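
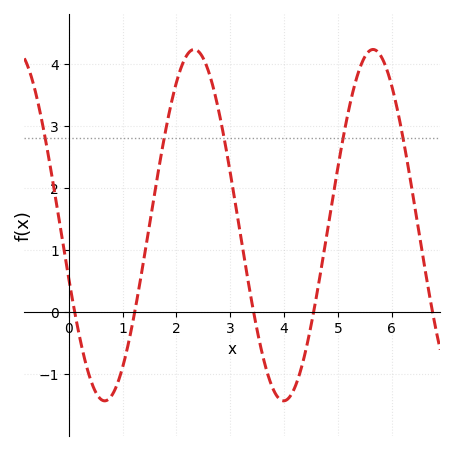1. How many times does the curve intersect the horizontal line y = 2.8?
5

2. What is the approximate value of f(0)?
0.5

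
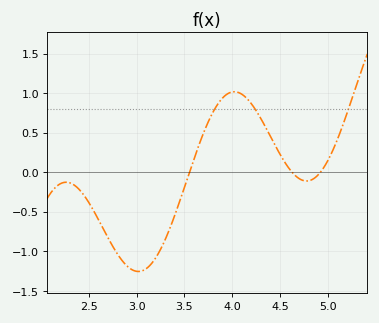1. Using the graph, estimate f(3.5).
-0.2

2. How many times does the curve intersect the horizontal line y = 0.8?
3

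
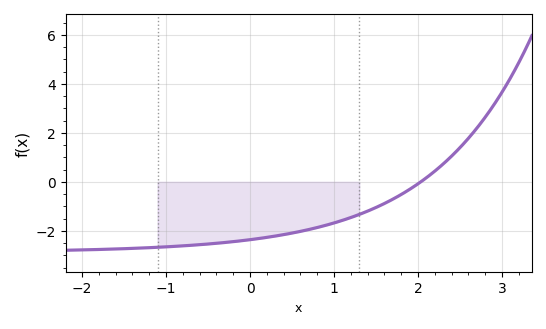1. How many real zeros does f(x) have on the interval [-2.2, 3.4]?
1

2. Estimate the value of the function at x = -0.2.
-2.44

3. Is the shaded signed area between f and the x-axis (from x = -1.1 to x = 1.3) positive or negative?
negative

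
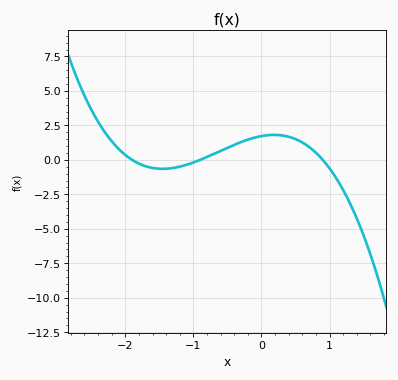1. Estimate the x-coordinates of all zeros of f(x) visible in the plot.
-1.9, -0.9, 0.9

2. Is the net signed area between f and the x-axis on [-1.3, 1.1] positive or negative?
positive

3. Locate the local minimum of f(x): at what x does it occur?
-1.45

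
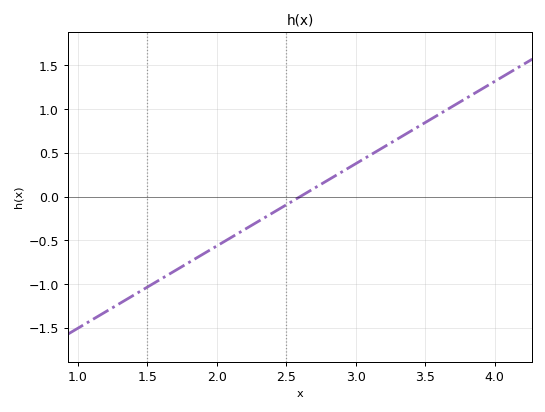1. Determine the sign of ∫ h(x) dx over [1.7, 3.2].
negative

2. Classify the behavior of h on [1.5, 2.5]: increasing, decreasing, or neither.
increasing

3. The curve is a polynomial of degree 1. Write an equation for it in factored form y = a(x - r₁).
y = 0.94(x - 2.6)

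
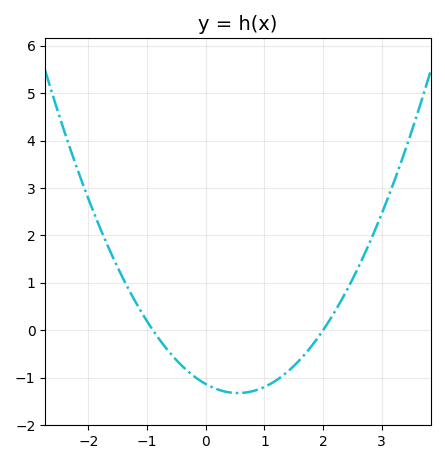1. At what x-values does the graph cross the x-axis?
-0.9, 2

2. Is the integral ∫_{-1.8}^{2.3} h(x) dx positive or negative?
negative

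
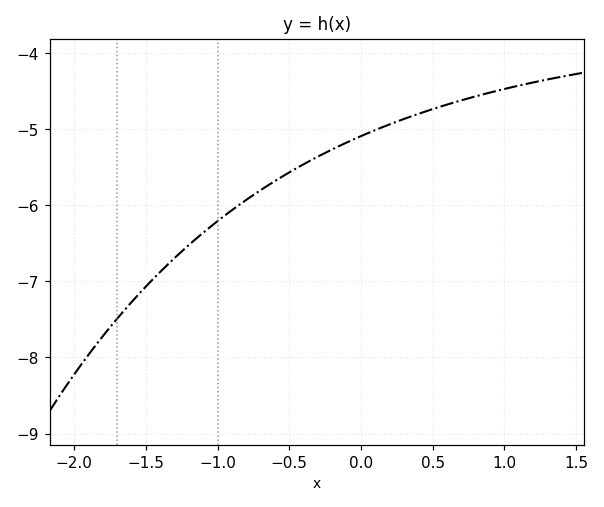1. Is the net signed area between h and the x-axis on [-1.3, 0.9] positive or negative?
negative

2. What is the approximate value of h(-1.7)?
-7.5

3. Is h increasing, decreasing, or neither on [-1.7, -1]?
increasing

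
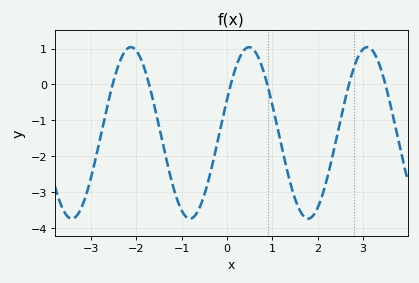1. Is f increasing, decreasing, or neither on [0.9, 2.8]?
neither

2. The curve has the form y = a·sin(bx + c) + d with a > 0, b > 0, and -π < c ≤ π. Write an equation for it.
y = 2.39sin(2.41x + 0.4) - 1.35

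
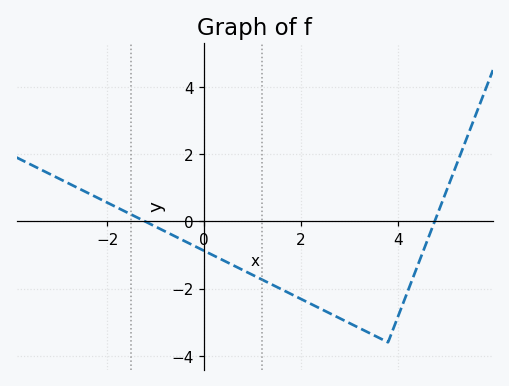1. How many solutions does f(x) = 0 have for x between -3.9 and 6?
2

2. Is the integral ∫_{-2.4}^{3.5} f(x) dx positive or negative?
negative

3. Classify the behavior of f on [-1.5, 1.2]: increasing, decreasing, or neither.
decreasing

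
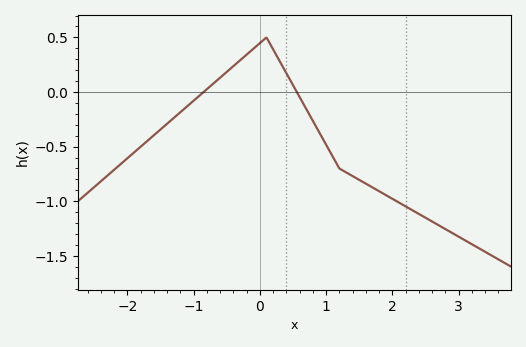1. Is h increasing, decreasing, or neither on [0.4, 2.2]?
decreasing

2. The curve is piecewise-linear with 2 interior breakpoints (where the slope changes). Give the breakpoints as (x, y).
(0.1, 0.5); (1.2, -0.7)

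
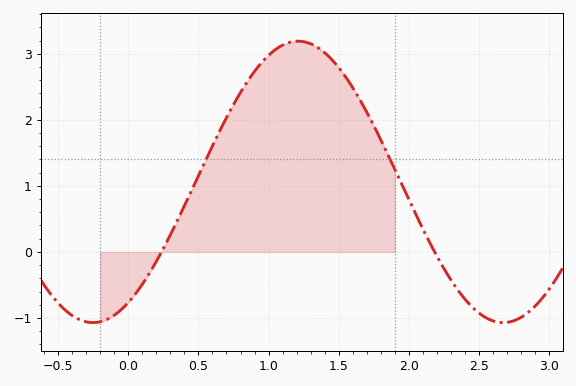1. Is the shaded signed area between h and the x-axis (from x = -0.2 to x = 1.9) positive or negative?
positive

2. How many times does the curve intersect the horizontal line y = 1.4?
2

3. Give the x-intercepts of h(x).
0.25, 2.2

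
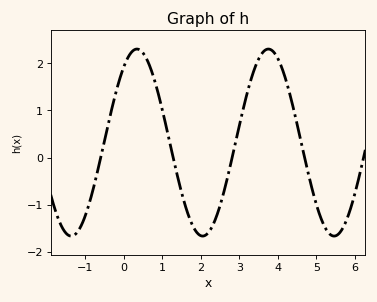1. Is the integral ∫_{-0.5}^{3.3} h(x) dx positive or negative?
positive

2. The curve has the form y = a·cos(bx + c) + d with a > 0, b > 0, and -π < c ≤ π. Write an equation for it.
y = 1.98cos(1.8x - 0.62) + 0.32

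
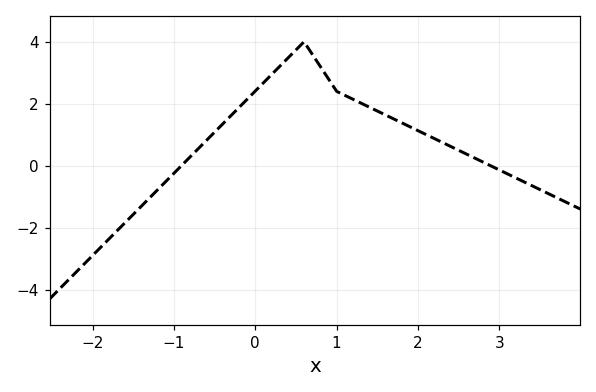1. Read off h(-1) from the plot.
-0.245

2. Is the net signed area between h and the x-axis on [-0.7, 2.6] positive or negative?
positive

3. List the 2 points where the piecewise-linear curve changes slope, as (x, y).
(0.6, 4); (1, 2.4)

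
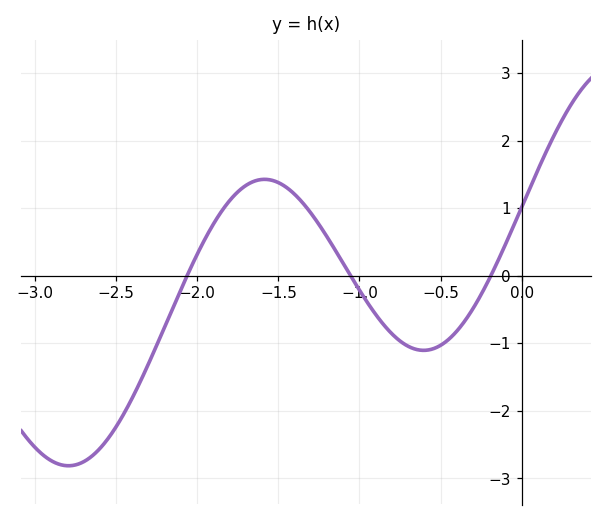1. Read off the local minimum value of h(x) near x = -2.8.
-2.81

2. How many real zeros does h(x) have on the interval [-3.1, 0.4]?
3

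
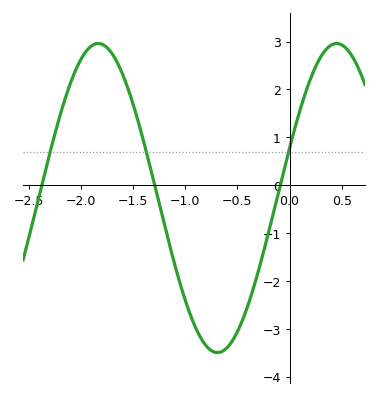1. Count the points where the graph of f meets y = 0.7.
3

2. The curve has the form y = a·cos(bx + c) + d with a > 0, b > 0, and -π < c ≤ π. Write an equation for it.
y = 3.23cos(2.8x - 1.2) - 0.27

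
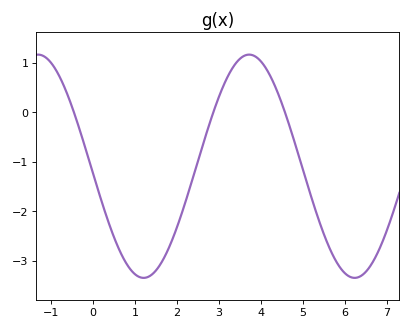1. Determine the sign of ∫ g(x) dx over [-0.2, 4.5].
negative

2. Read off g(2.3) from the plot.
-1.5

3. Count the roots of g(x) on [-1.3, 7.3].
3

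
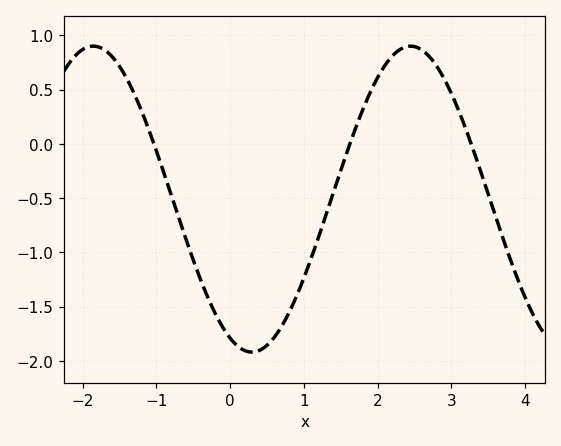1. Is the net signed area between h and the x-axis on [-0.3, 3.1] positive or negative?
negative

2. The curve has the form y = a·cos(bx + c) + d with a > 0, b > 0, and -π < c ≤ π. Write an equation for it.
y = 1.41cos(1.46x + 2.71) - 0.51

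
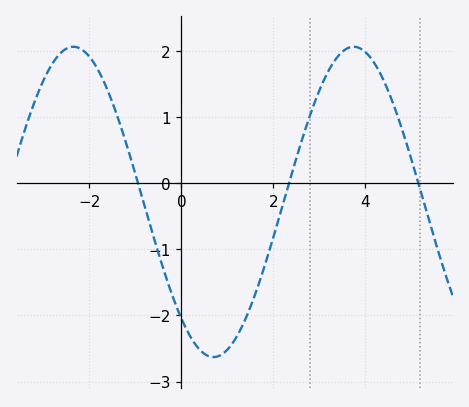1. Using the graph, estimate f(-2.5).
2.04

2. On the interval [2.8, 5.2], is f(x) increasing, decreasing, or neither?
neither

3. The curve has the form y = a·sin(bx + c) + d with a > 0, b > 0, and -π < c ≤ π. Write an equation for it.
y = 2.35sin(1.03x - 2.29) - 0.28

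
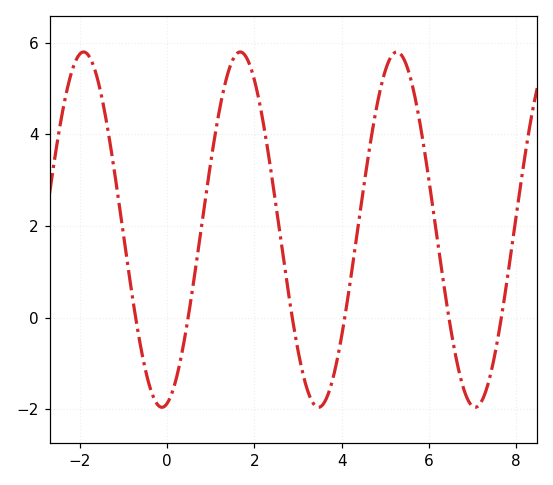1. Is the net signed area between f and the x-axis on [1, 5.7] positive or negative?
positive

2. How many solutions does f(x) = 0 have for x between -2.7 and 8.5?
6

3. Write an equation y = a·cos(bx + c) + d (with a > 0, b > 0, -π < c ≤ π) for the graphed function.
y = 3.88cos(1.75x - 2.93) + 1.92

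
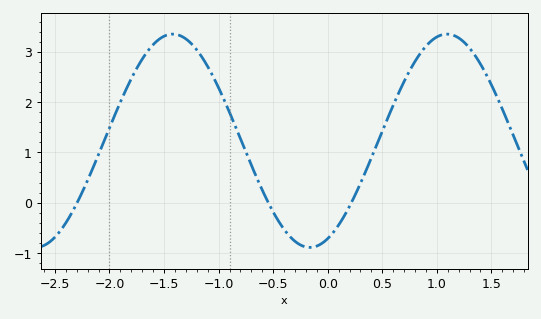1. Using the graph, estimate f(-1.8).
2.5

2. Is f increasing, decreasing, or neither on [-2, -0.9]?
neither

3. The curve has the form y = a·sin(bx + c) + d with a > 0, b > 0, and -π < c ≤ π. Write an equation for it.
y = 2.12sin(2.5x - 1.2) + 1.23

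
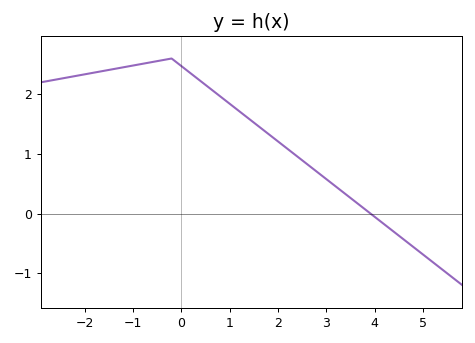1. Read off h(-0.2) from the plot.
2.6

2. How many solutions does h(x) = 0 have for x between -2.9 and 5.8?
1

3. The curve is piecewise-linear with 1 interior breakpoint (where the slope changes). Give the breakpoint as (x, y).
(-0.2, 2.6)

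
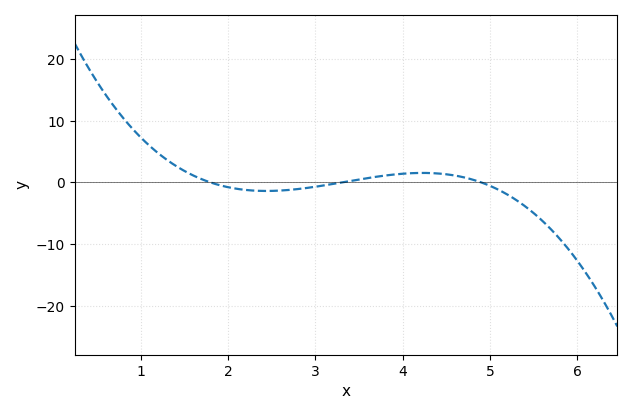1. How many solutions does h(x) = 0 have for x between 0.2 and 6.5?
3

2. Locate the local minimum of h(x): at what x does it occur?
2.4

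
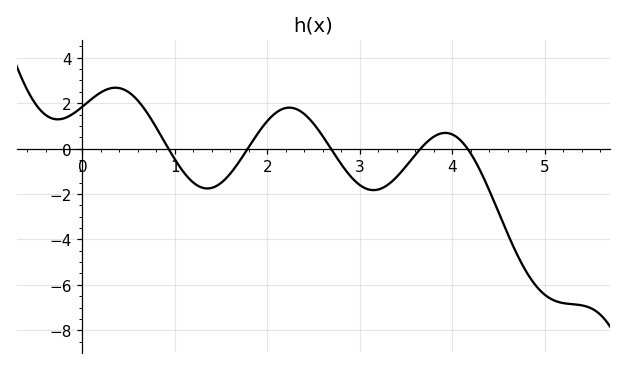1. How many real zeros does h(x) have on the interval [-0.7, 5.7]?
5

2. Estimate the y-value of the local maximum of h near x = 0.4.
2.6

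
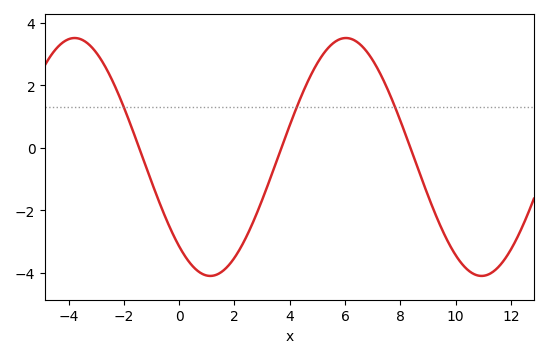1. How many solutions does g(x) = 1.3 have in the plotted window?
3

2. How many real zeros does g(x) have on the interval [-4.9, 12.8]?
3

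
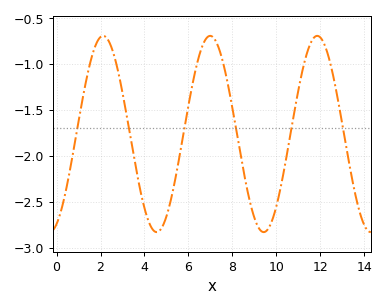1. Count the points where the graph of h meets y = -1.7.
6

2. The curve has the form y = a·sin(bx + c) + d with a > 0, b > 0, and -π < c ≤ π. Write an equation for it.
y = 1.07sin(1.3x - 1.2) - 1.76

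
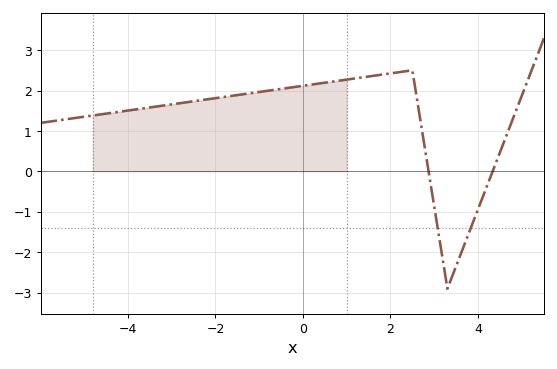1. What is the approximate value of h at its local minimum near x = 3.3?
-2.9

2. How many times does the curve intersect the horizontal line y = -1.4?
2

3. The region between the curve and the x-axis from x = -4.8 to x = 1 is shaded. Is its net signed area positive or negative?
positive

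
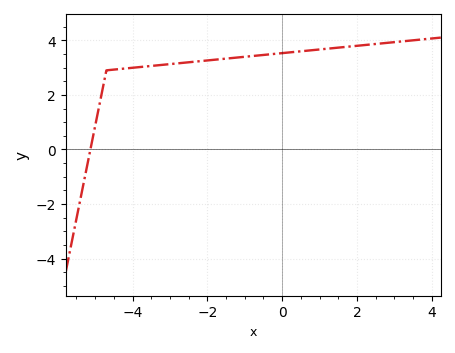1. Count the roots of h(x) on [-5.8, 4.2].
1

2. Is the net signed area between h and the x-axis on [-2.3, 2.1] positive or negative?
positive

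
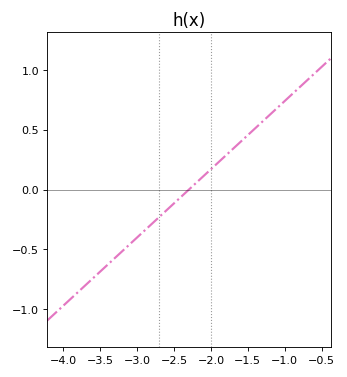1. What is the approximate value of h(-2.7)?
-0.228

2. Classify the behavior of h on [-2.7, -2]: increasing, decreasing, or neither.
increasing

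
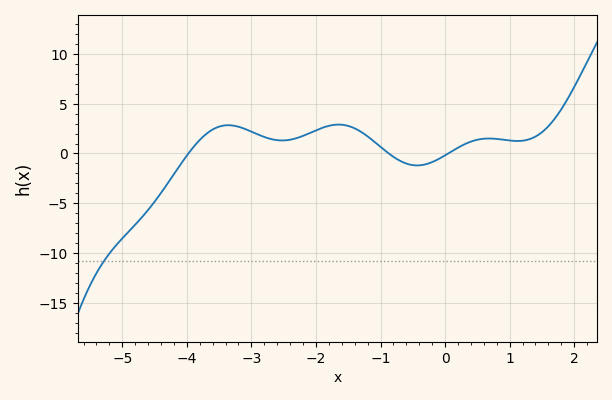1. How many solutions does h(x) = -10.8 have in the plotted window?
1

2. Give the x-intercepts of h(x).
-4, -0.8, 0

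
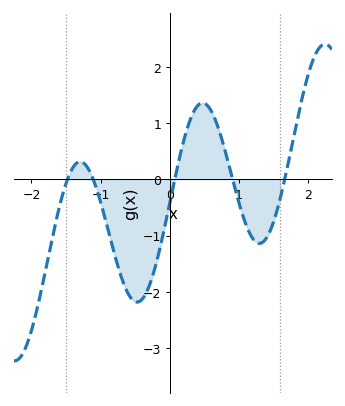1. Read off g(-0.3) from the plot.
-1.9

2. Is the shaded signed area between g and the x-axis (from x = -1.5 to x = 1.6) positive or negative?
negative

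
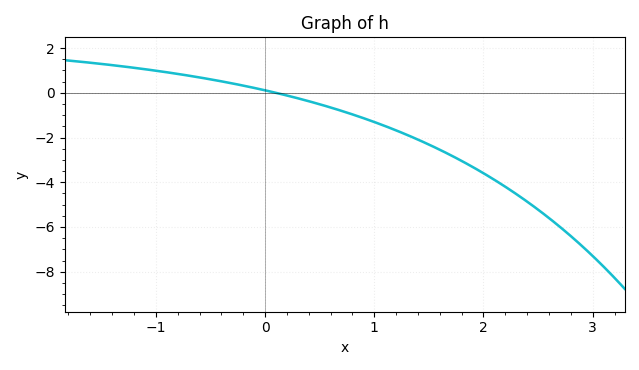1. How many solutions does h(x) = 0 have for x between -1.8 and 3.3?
1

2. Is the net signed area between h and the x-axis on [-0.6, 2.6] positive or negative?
negative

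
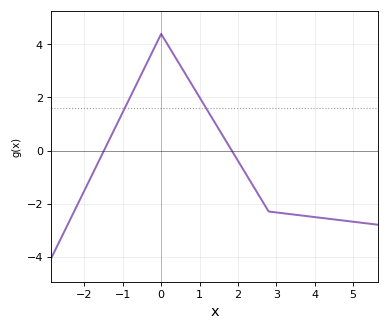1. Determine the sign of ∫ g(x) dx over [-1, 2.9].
positive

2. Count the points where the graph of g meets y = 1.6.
2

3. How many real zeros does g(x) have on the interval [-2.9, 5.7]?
2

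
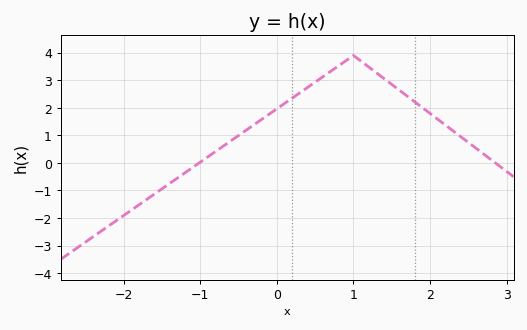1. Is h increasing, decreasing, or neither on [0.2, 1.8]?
neither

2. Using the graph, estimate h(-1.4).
-0.7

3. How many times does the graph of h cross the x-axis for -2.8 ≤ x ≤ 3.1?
2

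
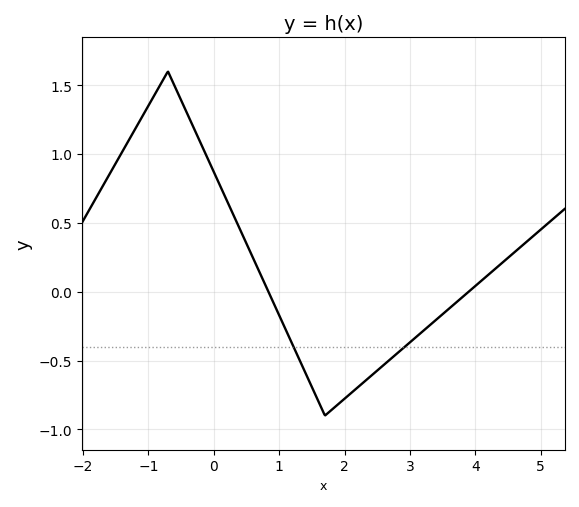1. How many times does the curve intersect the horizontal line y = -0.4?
2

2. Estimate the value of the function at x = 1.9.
-0.818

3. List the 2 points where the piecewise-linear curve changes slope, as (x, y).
(-0.7, 1.6); (1.7, -0.9)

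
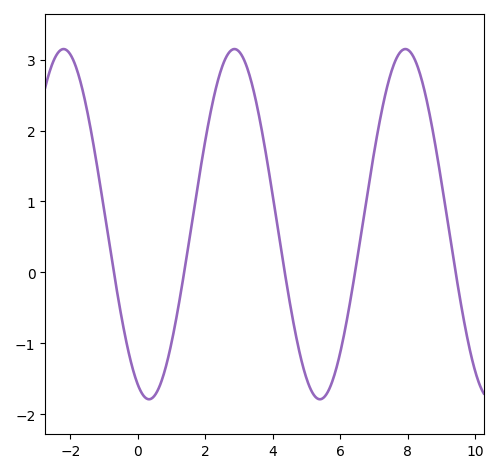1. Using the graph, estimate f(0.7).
-1.5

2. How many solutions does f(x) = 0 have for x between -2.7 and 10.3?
5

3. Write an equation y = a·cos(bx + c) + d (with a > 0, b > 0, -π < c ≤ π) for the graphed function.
y = 2.47cos(1.2x + 2.7) + 0.68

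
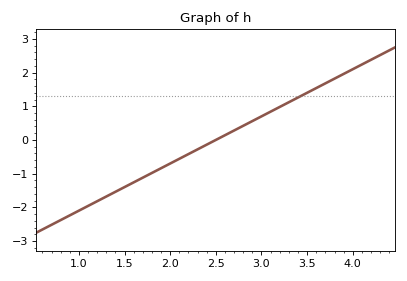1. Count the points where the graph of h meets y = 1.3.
1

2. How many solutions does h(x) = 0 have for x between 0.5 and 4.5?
1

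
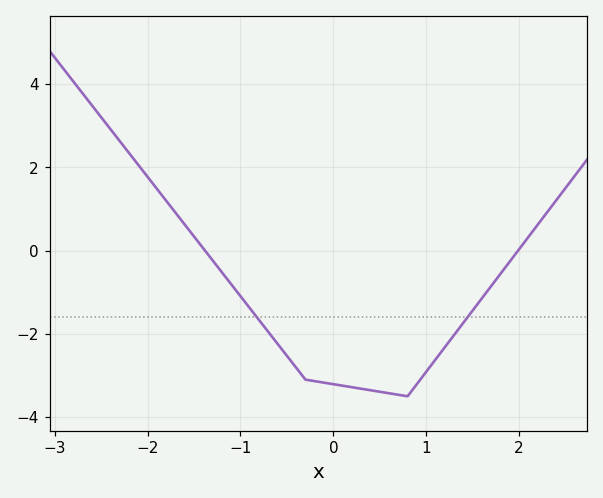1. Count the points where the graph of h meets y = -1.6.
2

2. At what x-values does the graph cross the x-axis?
-1.4, 2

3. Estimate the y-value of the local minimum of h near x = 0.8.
-3.4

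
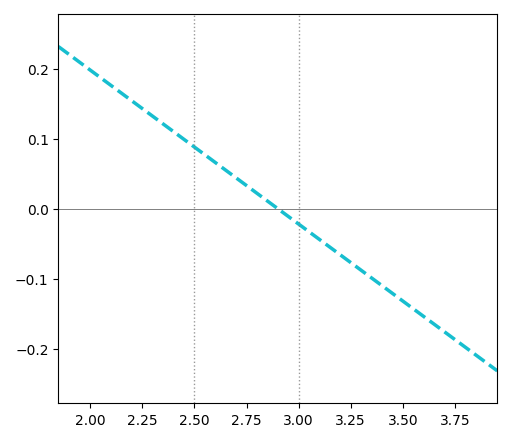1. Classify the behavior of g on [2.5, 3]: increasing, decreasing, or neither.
decreasing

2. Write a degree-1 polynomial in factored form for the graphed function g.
y = -0.22(x - 2.9)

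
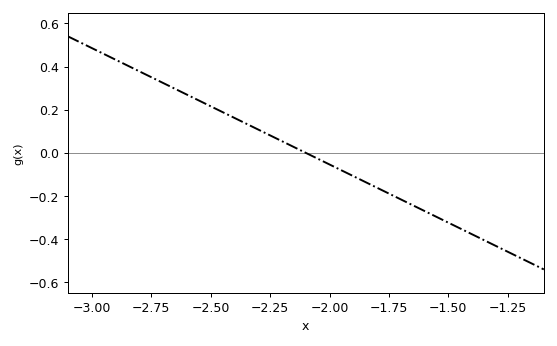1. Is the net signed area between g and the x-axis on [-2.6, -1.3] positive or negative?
negative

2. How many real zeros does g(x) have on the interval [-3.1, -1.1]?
1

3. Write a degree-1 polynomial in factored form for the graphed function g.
y = -0.54(x + 2.1)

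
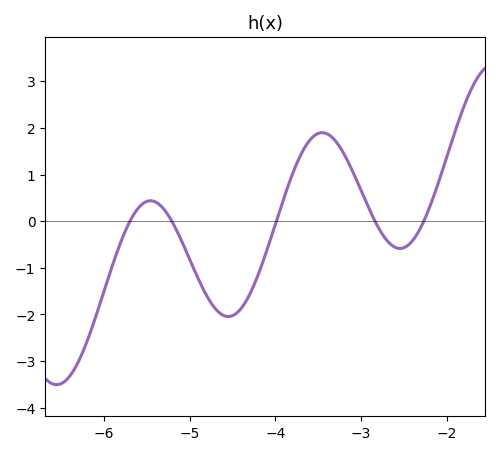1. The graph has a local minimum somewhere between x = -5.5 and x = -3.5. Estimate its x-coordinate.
-4.5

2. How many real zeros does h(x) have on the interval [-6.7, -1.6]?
5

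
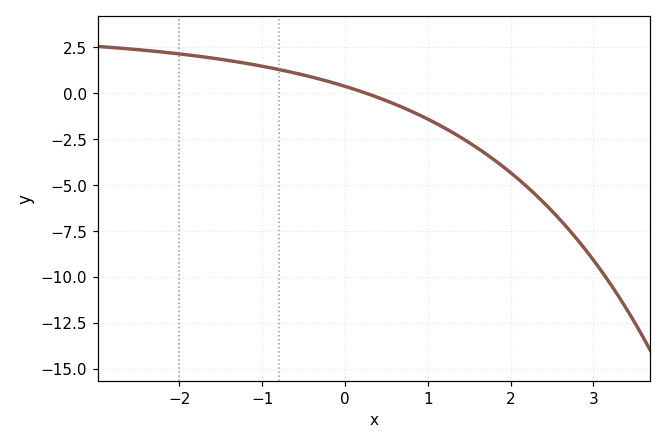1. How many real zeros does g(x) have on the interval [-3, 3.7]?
1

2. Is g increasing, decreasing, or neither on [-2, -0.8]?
decreasing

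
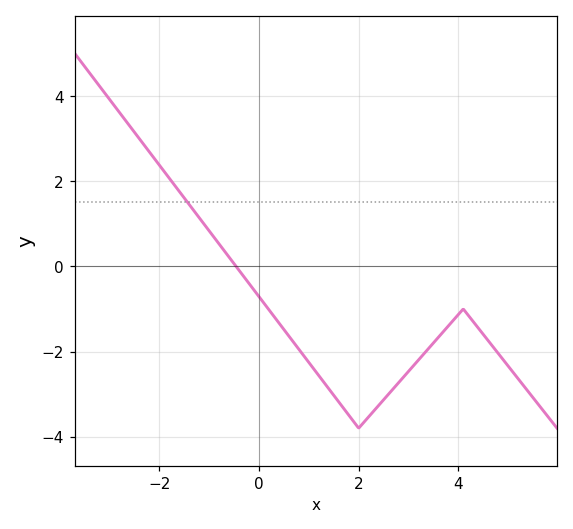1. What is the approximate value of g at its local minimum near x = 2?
-3.8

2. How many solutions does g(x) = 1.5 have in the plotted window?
1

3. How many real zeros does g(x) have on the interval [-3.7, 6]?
1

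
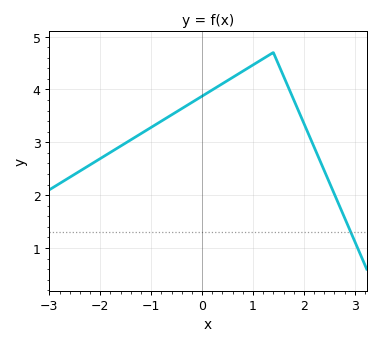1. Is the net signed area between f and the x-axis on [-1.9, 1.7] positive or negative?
positive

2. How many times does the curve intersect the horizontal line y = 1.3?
1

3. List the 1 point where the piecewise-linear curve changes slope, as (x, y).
(1.4, 4.7)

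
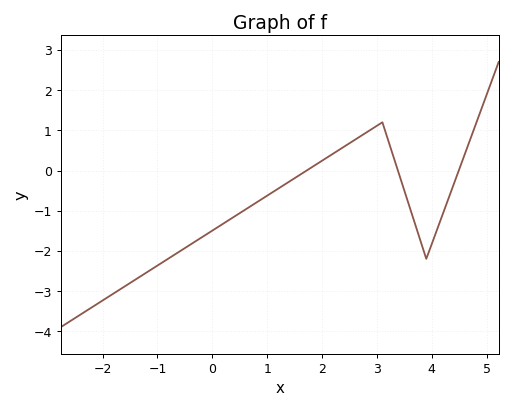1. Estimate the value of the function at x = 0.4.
-1.1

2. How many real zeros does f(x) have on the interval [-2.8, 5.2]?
3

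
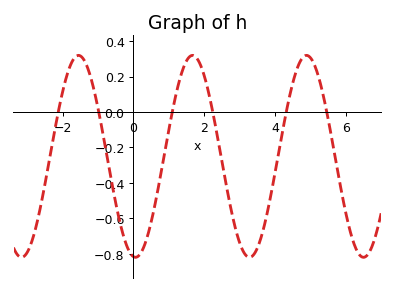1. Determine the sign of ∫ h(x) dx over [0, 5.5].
negative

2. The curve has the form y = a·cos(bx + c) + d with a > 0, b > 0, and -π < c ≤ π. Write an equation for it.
y = 0.57cos(1.95x + 3.02) - 0.25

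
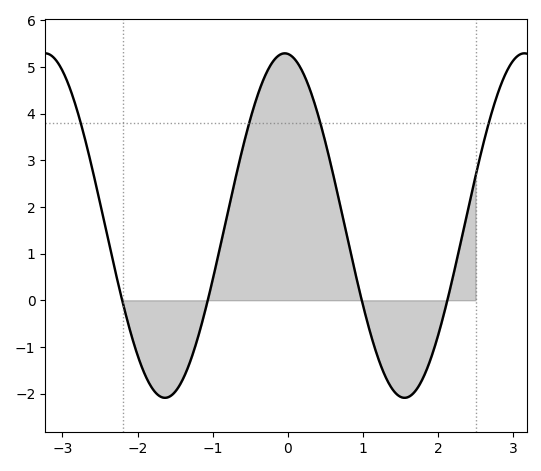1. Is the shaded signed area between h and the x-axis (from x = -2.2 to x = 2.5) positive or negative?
positive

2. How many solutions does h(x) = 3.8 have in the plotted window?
4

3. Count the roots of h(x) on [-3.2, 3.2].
4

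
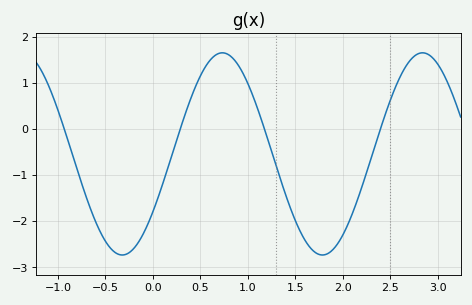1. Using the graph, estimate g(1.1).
0.46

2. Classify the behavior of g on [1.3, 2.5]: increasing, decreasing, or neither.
neither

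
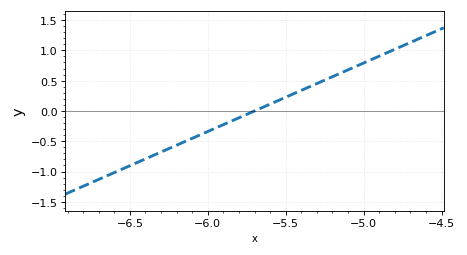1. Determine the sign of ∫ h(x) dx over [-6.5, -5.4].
negative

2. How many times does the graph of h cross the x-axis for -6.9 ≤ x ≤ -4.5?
1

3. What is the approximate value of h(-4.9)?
0.9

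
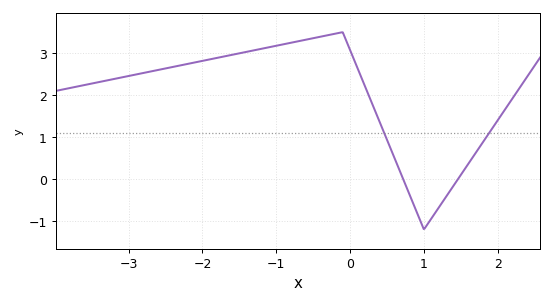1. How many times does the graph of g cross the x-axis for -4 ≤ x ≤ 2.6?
2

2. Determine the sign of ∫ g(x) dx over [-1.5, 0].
positive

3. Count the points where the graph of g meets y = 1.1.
2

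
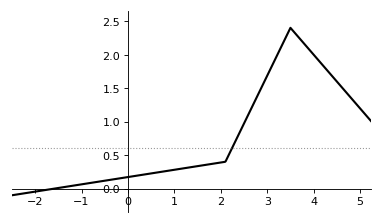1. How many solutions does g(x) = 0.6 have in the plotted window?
1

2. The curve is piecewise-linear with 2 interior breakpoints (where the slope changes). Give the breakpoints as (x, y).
(2.1, 0.4); (3.5, 2.4)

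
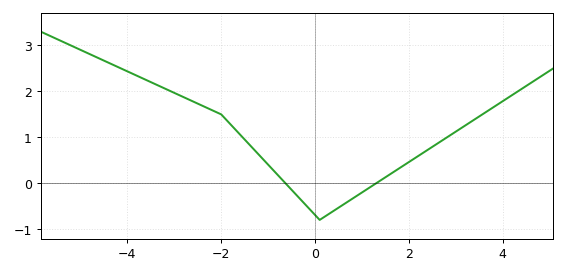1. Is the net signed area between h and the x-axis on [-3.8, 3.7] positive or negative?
positive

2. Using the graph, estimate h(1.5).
0.1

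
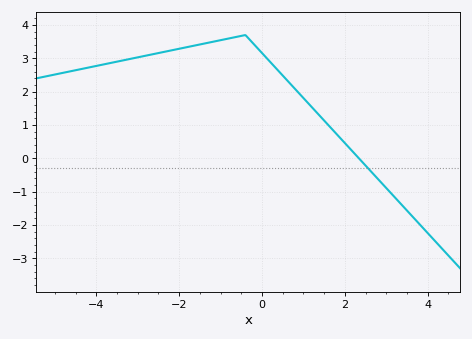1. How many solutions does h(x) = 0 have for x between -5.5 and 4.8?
1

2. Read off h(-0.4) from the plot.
3.7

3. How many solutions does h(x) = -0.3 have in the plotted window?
1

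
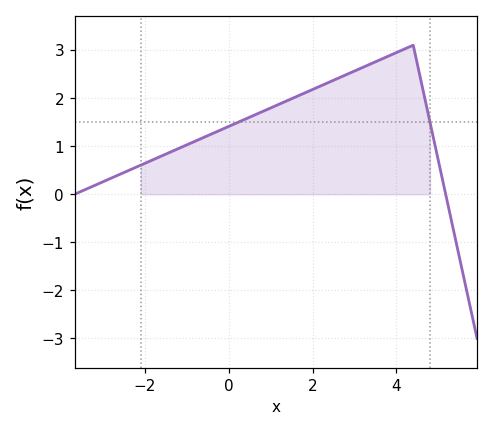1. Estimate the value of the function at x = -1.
1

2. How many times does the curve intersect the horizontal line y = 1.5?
2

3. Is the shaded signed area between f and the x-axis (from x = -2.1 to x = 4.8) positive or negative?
positive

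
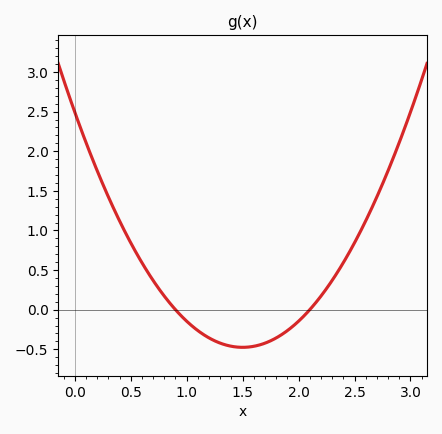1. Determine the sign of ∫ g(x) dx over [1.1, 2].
negative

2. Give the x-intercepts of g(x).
0.9, 2.1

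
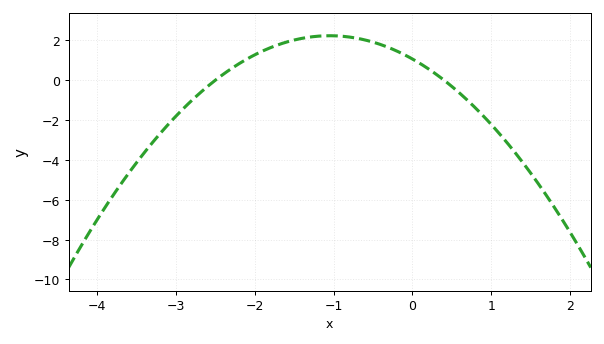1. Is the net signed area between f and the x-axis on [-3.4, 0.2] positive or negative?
positive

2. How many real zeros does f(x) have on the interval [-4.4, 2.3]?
2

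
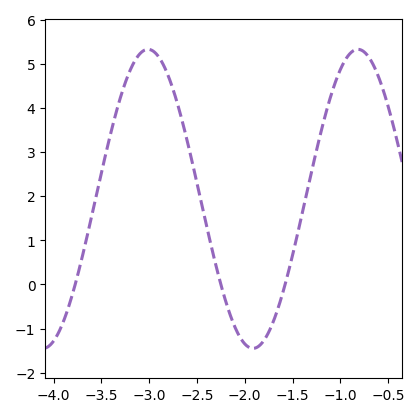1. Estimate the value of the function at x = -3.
5.3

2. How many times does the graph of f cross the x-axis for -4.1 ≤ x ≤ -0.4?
3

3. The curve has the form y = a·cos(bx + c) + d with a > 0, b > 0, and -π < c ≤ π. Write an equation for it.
y = 3.39cos(2.9x + 2.3) + 1.94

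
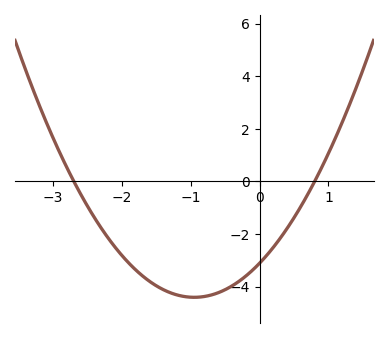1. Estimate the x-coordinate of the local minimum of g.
-1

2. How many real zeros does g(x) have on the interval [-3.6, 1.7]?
2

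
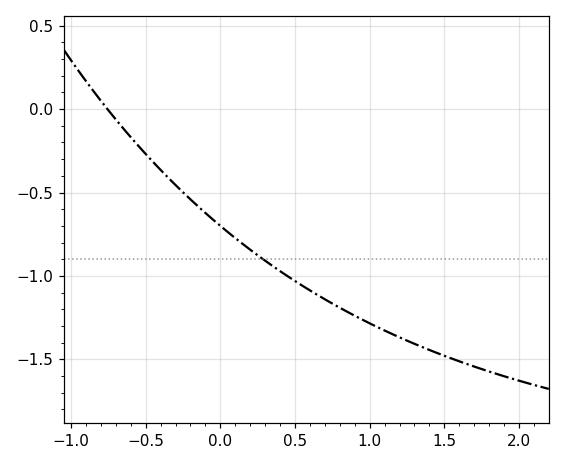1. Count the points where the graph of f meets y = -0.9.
1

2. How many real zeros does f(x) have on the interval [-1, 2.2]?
1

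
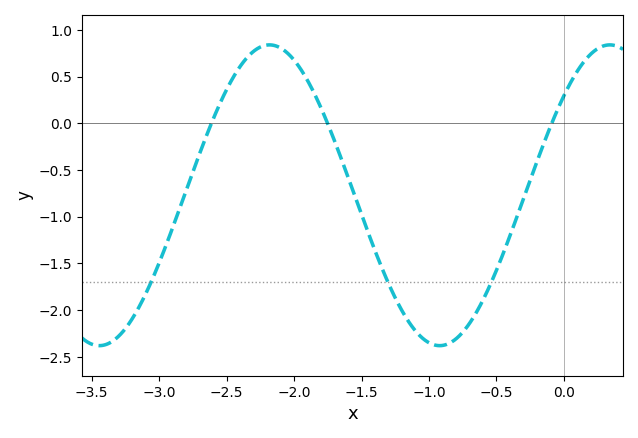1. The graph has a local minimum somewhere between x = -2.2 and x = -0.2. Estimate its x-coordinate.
-0.921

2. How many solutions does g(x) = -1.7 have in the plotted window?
3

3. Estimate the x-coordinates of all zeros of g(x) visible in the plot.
-2.61, -1.75, -0.089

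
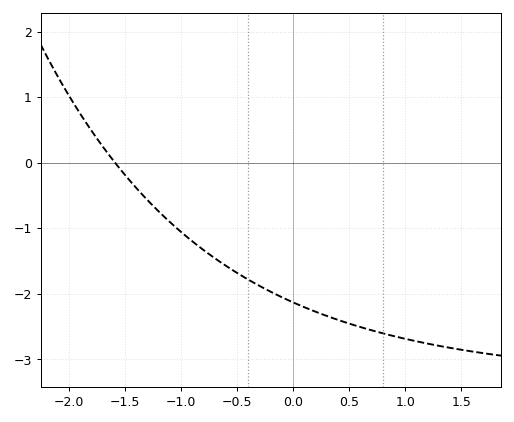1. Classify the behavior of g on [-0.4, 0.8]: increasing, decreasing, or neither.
decreasing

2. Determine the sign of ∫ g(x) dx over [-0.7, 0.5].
negative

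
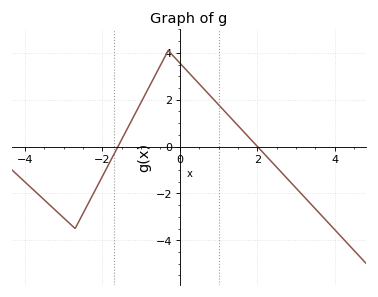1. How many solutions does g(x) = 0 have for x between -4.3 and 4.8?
2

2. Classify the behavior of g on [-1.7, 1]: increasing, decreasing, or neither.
neither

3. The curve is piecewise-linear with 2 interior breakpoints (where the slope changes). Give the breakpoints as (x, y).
(-2.7, -3.5); (-0.3, 4.1)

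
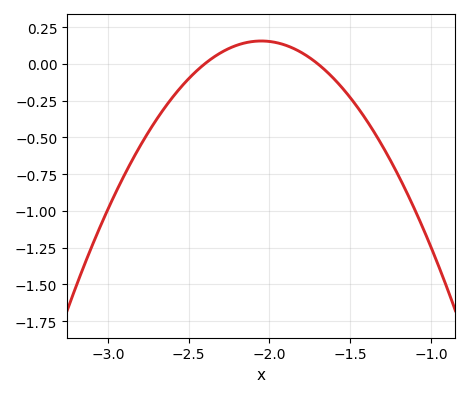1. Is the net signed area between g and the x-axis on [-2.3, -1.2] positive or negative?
negative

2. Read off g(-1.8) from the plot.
0.076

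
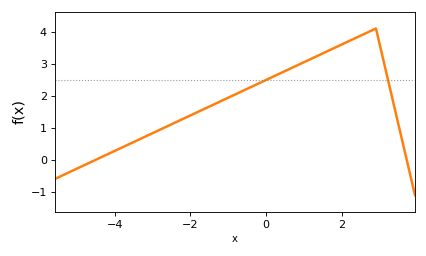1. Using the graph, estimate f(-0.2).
2.4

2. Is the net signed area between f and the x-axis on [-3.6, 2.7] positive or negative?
positive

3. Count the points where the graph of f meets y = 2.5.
2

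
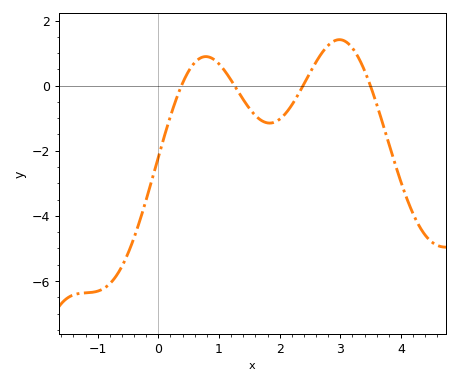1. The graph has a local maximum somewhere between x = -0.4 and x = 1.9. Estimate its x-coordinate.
0.784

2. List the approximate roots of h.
0.381, 1.26, 2.39, 3.5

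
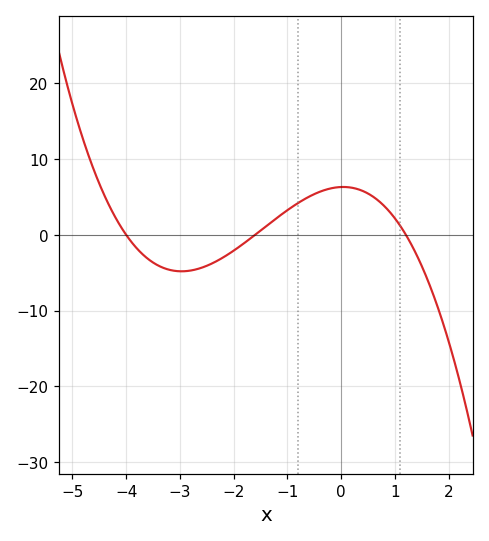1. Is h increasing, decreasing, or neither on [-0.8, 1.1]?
neither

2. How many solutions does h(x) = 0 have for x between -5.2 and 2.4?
3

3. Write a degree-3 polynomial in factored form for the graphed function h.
y = -0.82(x + 4)(x + 1.6)(x - 1.2)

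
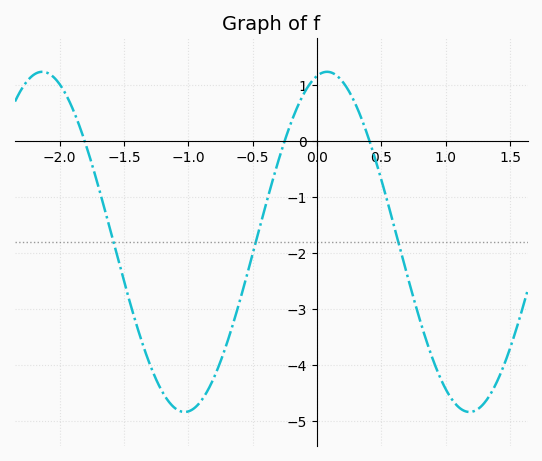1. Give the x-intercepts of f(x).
-1.8, -0.3, 0.4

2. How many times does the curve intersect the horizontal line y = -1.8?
3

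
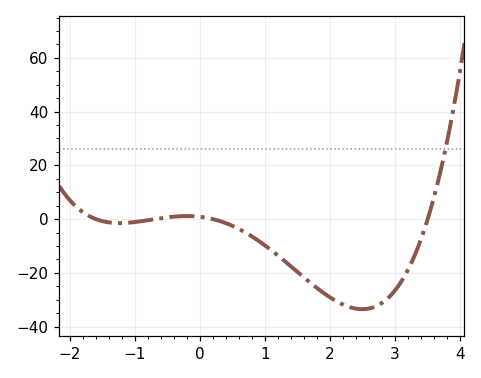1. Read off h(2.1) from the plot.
-30.6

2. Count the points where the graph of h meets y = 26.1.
1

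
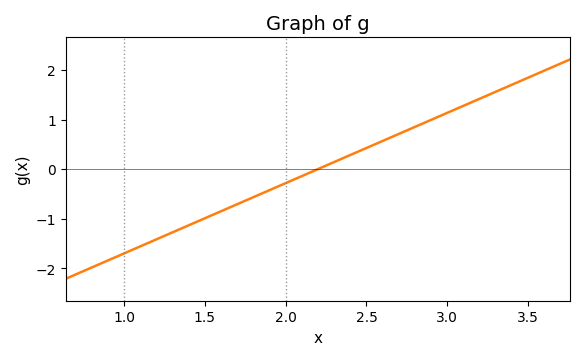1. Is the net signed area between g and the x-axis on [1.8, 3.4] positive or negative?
positive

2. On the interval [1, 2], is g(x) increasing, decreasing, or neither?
increasing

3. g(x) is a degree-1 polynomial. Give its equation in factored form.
y = 1.42(x - 2.2)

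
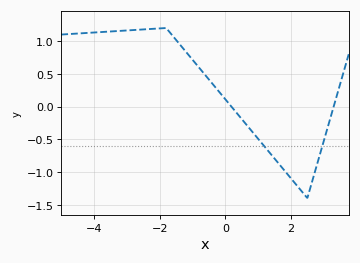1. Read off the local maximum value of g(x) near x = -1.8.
1.2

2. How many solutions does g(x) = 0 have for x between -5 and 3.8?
2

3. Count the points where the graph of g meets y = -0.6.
2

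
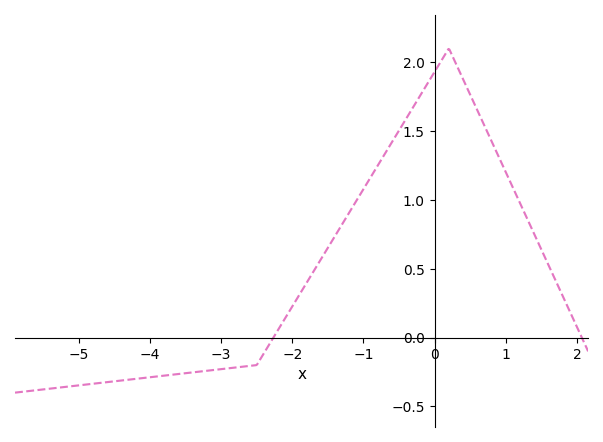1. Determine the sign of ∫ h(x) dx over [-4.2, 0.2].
positive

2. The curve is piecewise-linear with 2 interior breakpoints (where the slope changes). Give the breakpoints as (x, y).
(-2.5, -0.2); (0.2, 2.1)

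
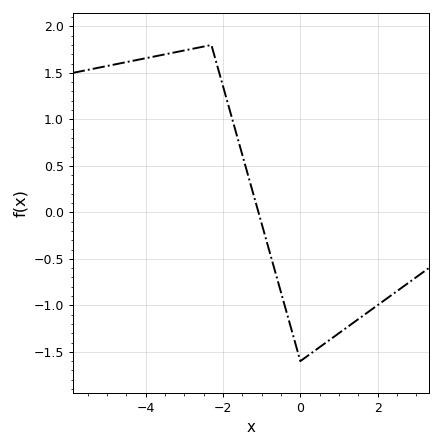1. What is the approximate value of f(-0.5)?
-0.861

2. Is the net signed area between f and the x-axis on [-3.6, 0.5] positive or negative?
positive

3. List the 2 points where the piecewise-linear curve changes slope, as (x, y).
(-2.3, 1.8); (0, -1.6)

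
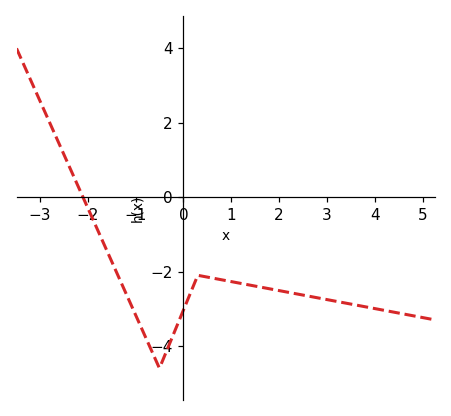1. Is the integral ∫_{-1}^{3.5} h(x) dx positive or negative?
negative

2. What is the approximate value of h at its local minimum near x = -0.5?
-4.6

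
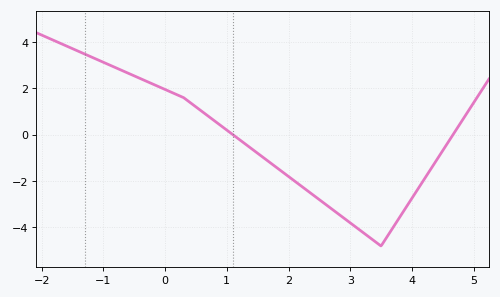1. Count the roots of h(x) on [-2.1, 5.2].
2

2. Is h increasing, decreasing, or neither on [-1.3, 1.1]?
decreasing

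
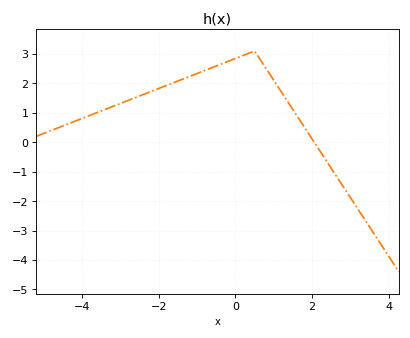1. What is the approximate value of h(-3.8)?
0.909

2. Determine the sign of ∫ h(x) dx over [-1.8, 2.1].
positive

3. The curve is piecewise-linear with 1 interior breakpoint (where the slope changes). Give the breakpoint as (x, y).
(0.5, 3.1)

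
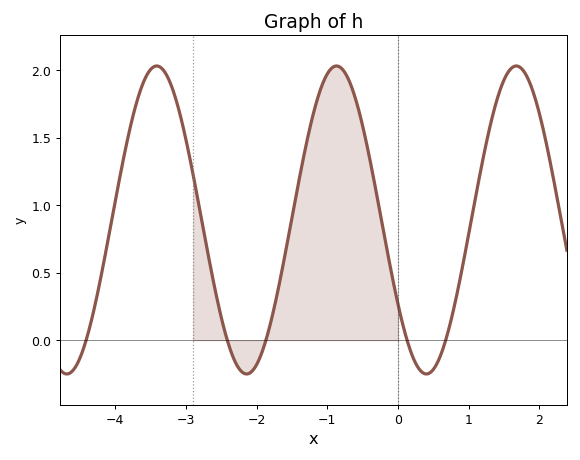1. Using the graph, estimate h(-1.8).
0.135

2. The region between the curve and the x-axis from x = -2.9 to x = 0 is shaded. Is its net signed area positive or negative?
positive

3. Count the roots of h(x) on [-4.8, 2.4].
5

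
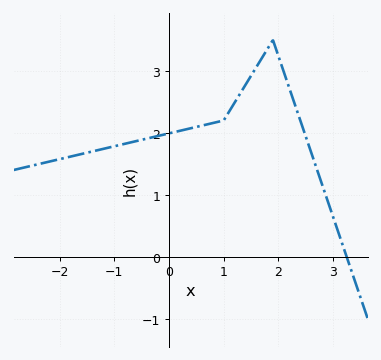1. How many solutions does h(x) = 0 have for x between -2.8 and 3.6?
1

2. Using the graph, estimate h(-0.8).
1.83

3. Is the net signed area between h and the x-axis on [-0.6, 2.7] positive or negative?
positive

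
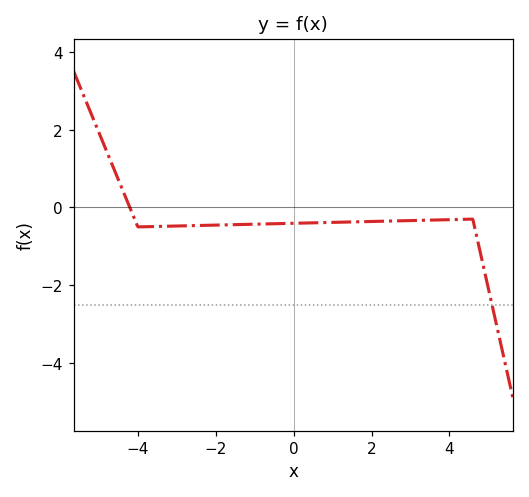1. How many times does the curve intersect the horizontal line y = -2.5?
1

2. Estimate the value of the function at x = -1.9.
-0.4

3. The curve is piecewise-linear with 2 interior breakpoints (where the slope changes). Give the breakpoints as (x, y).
(-4, -0.5); (4.6, -0.3)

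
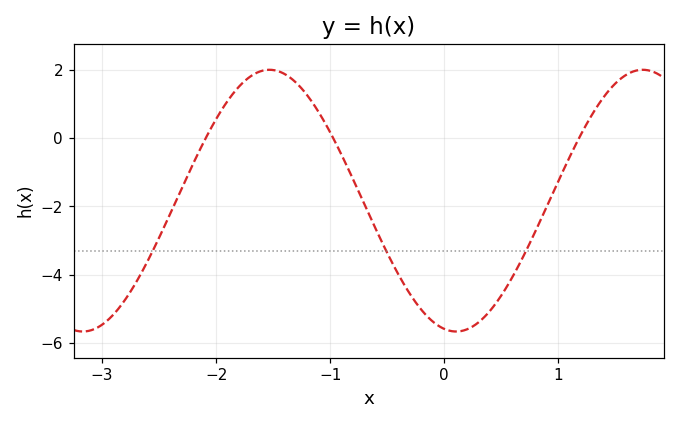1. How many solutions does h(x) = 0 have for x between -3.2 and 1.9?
3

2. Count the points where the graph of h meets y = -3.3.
3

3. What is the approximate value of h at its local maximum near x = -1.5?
2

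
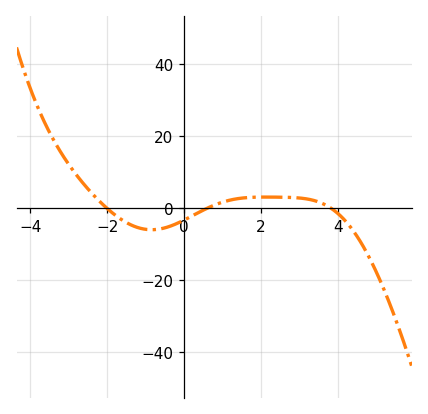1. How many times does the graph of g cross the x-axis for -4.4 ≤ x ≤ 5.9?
3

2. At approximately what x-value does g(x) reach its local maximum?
2.12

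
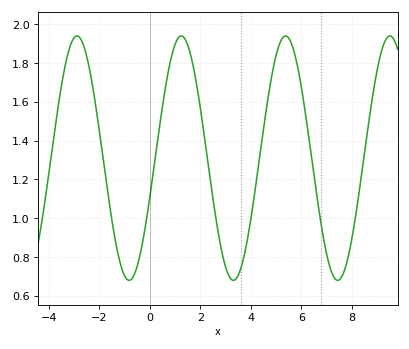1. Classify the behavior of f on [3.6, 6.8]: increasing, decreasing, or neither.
neither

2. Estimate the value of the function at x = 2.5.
1.1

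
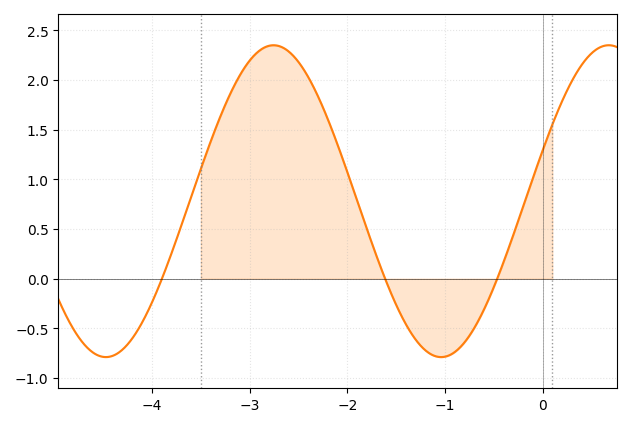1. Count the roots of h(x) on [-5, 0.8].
3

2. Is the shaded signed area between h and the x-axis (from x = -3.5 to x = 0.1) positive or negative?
positive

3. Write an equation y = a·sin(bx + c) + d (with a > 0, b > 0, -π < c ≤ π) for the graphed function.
y = 1.57sin(1.8x + 0.33) + 0.78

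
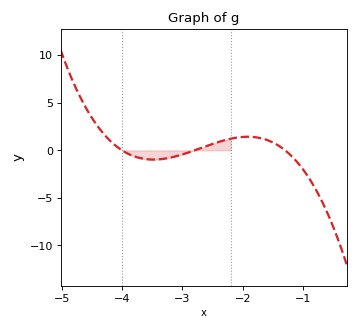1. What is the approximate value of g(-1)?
-2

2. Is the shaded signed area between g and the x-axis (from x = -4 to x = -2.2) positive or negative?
negative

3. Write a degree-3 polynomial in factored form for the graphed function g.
y = -1.26(x + 4)(x + 2.8)(x + 1.3)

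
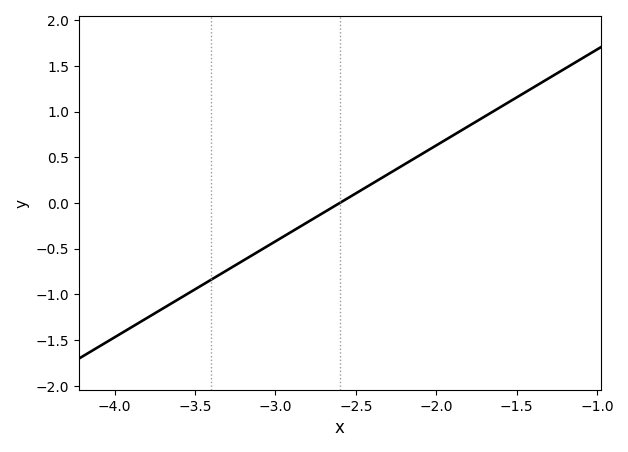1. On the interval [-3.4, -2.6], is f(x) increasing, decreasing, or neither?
increasing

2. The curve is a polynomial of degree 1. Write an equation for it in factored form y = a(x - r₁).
y = 1.05(x + 2.6)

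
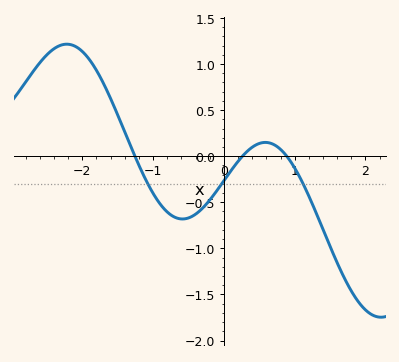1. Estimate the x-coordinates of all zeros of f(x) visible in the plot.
-1.26, 0.262, 0.888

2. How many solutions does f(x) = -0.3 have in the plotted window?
3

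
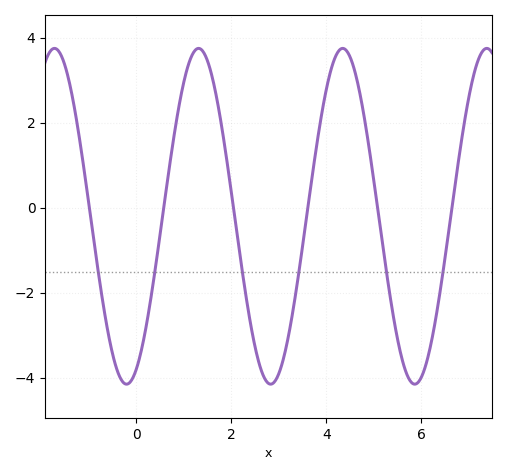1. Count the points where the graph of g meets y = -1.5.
6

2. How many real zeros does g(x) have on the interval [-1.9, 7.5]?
6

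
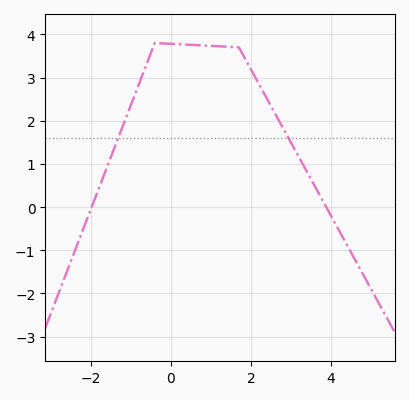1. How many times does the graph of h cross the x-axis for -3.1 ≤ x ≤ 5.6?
2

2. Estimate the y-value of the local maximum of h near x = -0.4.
3.8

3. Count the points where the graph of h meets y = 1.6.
2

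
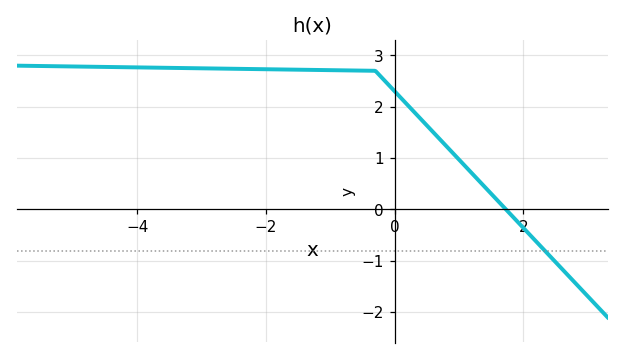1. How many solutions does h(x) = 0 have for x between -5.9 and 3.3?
1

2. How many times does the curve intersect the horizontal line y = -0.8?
1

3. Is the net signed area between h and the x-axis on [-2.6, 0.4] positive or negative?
positive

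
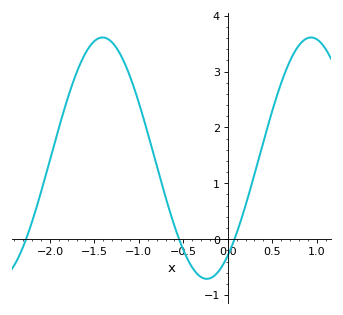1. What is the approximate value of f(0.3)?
1.2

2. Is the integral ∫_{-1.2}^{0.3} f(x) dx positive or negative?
positive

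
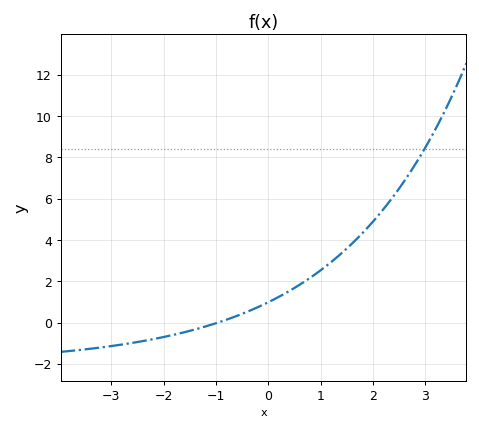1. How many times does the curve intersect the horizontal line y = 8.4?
1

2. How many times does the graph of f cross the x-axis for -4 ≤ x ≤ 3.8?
1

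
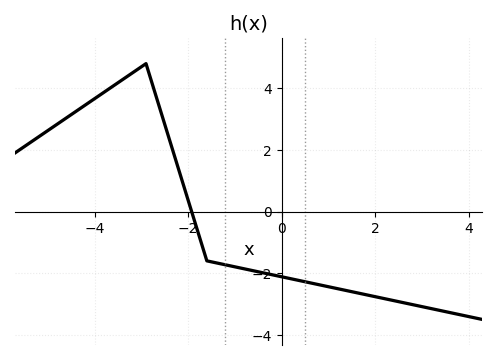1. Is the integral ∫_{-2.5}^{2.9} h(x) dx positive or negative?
negative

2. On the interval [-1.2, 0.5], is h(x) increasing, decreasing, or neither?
decreasing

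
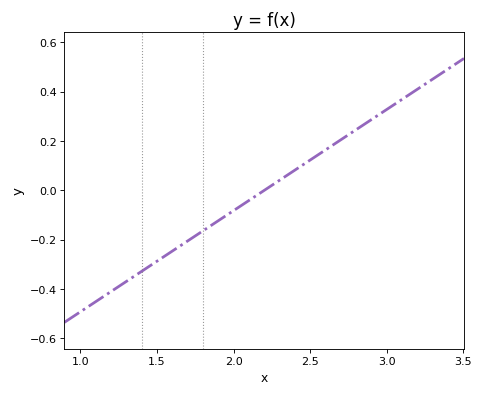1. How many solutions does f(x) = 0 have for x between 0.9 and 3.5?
1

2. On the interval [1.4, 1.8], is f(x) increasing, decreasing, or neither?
increasing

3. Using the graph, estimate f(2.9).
0.287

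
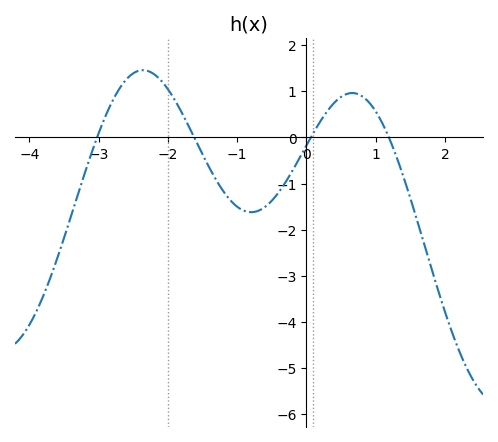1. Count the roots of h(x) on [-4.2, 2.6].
4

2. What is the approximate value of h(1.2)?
-0.037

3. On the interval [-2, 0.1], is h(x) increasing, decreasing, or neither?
neither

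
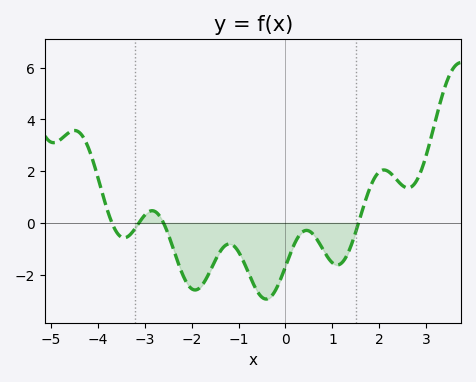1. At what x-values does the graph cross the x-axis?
-3.6, -3.2, -2.6, 1.6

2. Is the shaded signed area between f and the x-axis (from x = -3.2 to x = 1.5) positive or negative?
negative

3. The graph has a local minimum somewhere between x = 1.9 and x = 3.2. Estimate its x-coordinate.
2.6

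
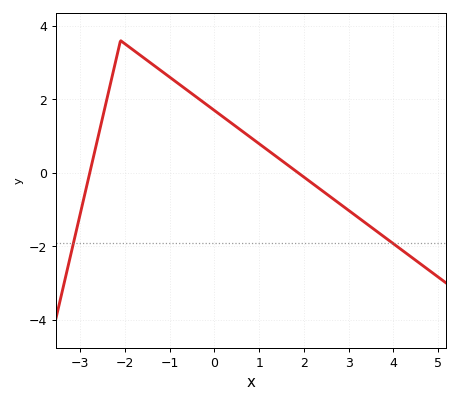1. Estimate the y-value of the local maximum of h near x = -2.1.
3.6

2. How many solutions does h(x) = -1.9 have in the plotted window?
2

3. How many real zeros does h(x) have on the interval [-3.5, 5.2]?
2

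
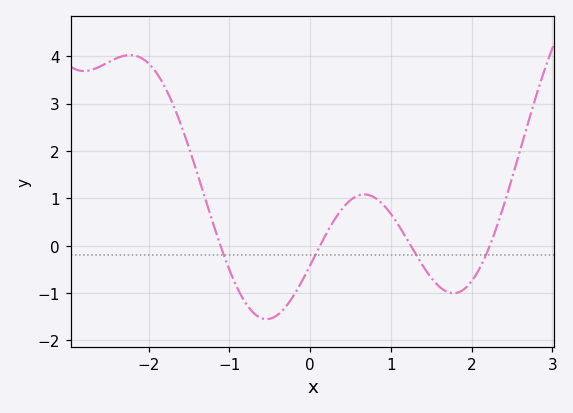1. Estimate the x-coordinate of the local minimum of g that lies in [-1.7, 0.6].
-0.54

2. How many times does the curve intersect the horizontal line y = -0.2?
4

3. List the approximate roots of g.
-1.11, 0.122, 1.25, 2.22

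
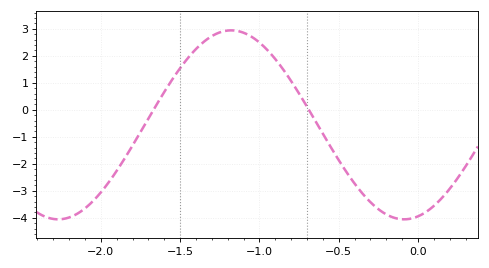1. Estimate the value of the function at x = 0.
-3.95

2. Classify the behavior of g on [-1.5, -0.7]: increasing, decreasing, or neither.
neither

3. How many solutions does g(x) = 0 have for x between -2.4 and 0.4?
2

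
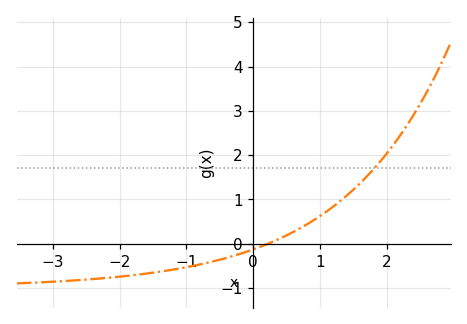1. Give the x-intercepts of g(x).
0.223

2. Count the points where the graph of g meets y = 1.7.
1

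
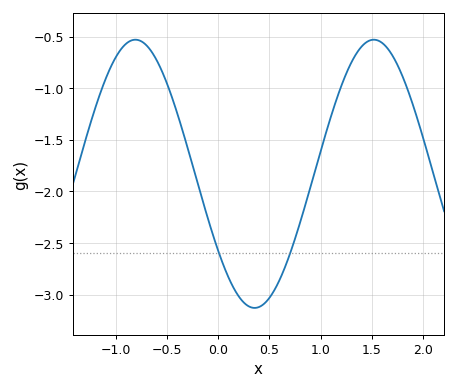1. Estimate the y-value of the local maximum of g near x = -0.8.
-0.53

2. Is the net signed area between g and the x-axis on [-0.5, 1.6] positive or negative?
negative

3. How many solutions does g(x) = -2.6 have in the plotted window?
2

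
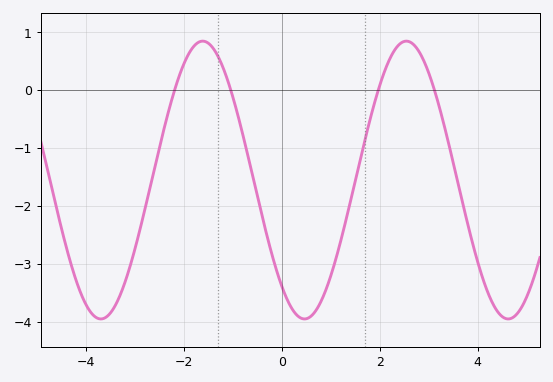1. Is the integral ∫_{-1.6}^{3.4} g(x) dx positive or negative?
negative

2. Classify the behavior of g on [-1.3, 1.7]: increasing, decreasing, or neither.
neither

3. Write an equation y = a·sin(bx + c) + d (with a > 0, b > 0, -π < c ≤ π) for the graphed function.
y = 2.4sin(1.51x - 2.27) - 1.55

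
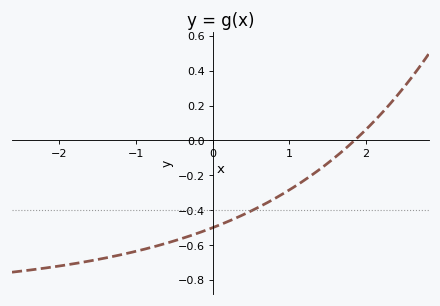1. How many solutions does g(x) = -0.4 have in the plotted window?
1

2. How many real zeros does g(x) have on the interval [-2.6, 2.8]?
1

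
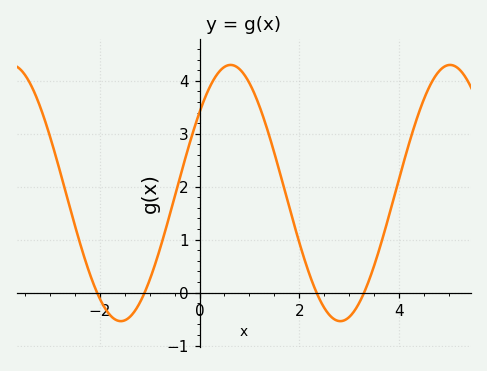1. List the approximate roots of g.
-2, -1, 2.4, 3.2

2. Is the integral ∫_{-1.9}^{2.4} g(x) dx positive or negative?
positive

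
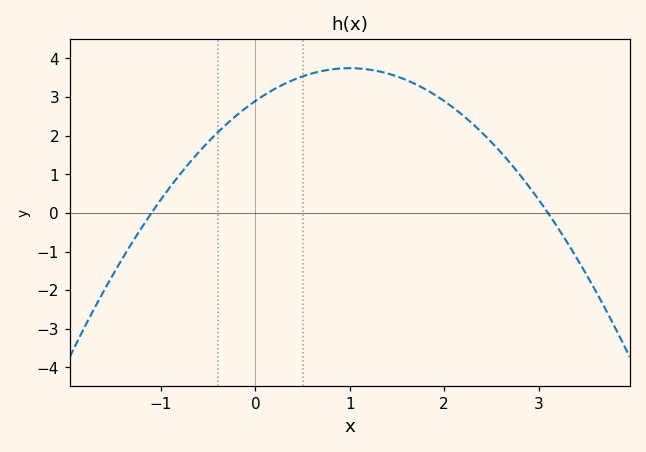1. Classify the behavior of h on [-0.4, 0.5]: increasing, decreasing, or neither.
increasing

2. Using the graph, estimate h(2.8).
1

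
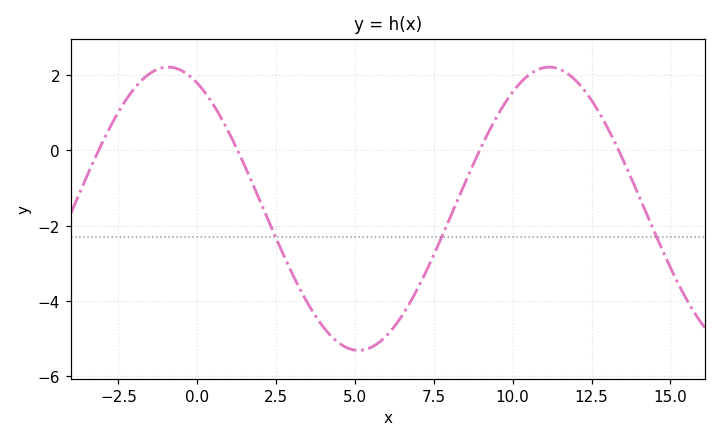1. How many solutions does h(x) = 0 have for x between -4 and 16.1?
4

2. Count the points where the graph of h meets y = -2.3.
3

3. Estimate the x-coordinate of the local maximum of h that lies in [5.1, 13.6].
11.2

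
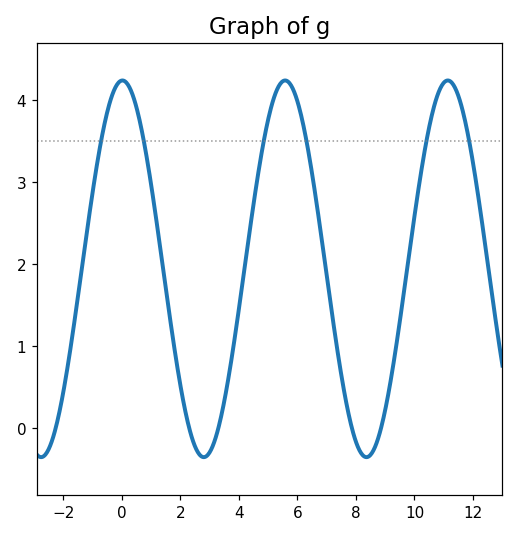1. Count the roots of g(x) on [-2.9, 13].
5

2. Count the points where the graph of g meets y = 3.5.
6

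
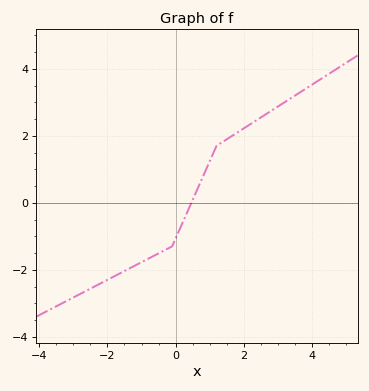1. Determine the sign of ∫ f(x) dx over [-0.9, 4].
positive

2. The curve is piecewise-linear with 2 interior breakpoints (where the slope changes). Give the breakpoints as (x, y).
(-0.1, -1.3); (1.2, 1.7)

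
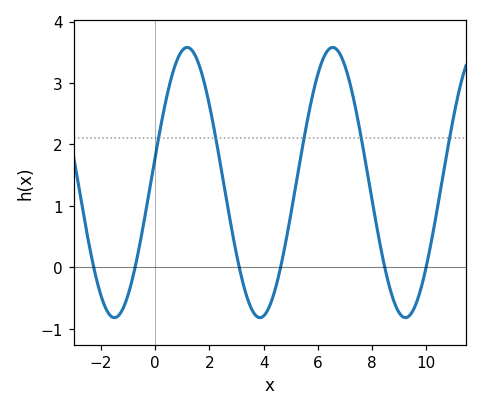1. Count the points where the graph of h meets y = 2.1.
5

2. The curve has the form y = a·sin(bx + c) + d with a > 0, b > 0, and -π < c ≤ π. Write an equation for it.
y = 2.2sin(1.17x + 0.19) + 1.38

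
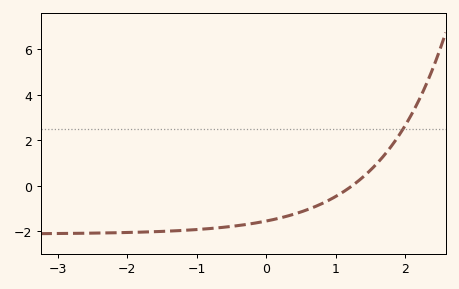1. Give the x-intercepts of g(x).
1.24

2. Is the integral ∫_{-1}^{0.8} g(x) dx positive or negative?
negative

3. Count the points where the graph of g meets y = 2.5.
1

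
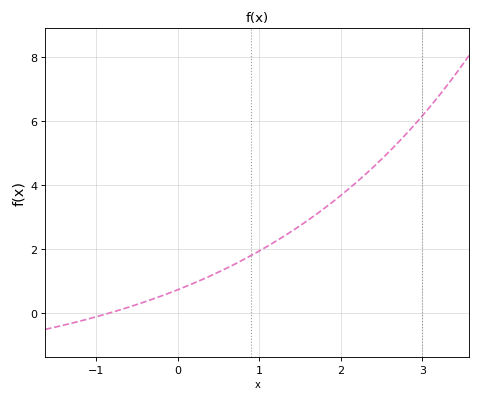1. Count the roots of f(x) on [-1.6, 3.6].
1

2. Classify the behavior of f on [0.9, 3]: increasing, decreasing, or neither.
increasing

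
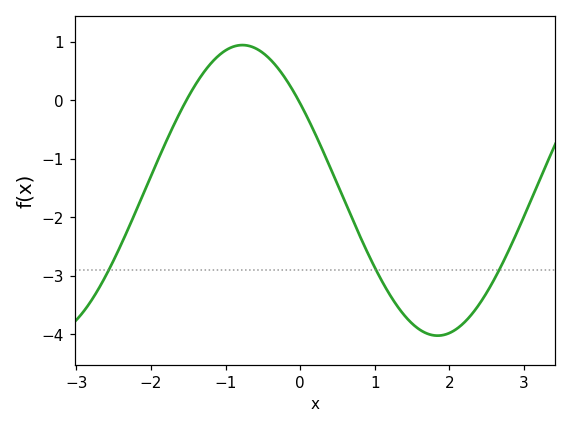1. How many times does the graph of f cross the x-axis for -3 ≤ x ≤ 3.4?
2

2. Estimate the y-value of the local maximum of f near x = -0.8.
0.94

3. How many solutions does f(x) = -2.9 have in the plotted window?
3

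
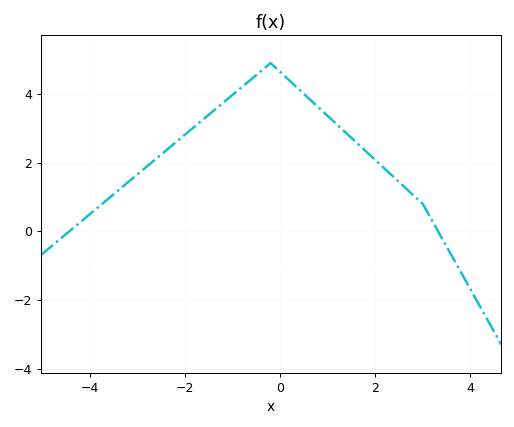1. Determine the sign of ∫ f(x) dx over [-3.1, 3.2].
positive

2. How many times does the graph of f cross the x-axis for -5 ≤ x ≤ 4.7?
2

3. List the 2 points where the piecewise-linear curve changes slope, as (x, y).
(-0.2, 4.9); (3, 0.8)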